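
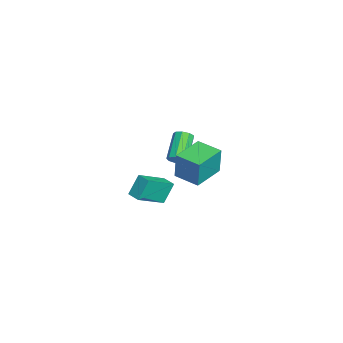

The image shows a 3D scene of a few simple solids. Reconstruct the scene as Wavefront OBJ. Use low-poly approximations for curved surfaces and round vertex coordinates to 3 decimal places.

v 2.576 -2.756 2.224
v 3.564 -4.014 3.154
v 3.203 -2.259 2.23
v 4.191 -3.517 3.16
v 2.989 -3.263 1.1
v 3.977 -4.521 2.03
v 3.616 -2.766 1.106
v 4.604 -4.024 2.036
v -2.259 -2.1 0.335
v -1.935 -2.185 0.809
v -3.378 -1.825 1.859
v -3.701 -1.74 1.385
v -1.919 -1.804 0.7
v -3.362 -1.444 1.75
v -2.062 -1.561 0.421
v -3.504 -1.201 1.471
v -2.297 -1.571 0.101
v -3.739 -1.211 1.151
v -2.514 -1.828 -0.109
v -3.956 -1.468 0.941
v -2.612 -2.212 -0.111
v -4.054 -1.852 0.938
v -2.544 -2.544 0.095
v -3.987 -2.184 1.145
v -2.343 -2.668 0.414
v -3.786 -2.308 1.463
v -2.103 -2.527 0.696
v -3.545 -2.167 1.745
v -2.293 -1.066 0.238
v -2.124 -0.994 1.928
v -1.392 0.137 0.096
v -1.223 0.209 1.786
v -0.757 -2.229 0.134
v -0.588 -2.157 1.824
v 0.144 -1.026 -0.008
v 0.313 -0.954 1.682
f 2 4 1
f 5 2 1
f 1 4 3
f 3 5 1
f 2 8 4
f 6 2 5
f 6 8 2
f 4 8 3
f 7 5 3
f 3 8 7
f 7 6 5
f 8 6 7
f 10 9 13
f 10 13 11
f 11 13 14
f 11 14 12
f 13 9 15
f 13 15 14
f 14 15 16
f 14 16 12
f 15 9 17
f 15 17 16
f 16 17 18
f 16 18 12
f 17 9 19
f 17 19 18
f 18 19 20
f 18 20 12
f 19 9 21
f 19 21 20
f 20 21 22
f 20 22 12
f 21 9 23
f 21 23 22
f 22 23 24
f 22 24 12
f 23 9 25
f 23 25 24
f 24 25 26
f 24 26 12
f 25 9 27
f 25 27 26
f 26 27 28
f 26 28 12
f 27 9 10
f 27 10 28
f 28 10 11
f 28 11 12
f 30 32 29
f 33 30 29
f 29 32 31
f 31 33 29
f 30 36 32
f 34 30 33
f 34 36 30
f 32 36 31
f 35 33 31
f 31 36 35
f 35 34 33
f 36 34 35



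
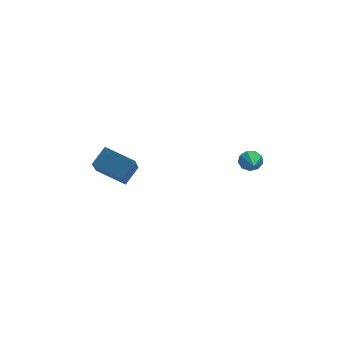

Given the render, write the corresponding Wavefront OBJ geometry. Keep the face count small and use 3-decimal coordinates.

v -2.987 1.014 -0.242
v -3.48 -0.335 1.164
v -4.129 1.984 0.288
v -4.622 0.635 1.694
v -2.258 1.485 0.466
v -2.751 0.136 1.872
v -3.4 2.455 0.996
v -3.893 1.106 2.402
v 2.416 -0.663 1.45
v 2.707 -0.914 1.016
v 2.104 -2.057 2.05
v 2.953 -0.839 1.319
v 2.947 -0.681 1.683
v 2.693 -0.515 1.938
v 2.309 -0.417 1.965
v 1.976 -0.435 1.751
v 1.848 -0.559 1.396
v 1.986 -0.731 1.067
v 2.325 -0.872 0.917
f 2 4 1
f 5 2 1
f 1 4 3
f 3 5 1
f 2 8 4
f 6 2 5
f 6 8 2
f 4 8 3
f 7 5 3
f 3 8 7
f 7 6 5
f 8 6 7
f 10 9 12
f 10 12 11
f 12 9 13
f 12 13 11
f 13 9 14
f 13 14 11
f 14 9 15
f 14 15 11
f 15 9 16
f 15 16 11
f 16 9 17
f 16 17 11
f 17 9 18
f 17 18 11
f 18 9 19
f 18 19 11
f 19 9 10
f 19 10 11



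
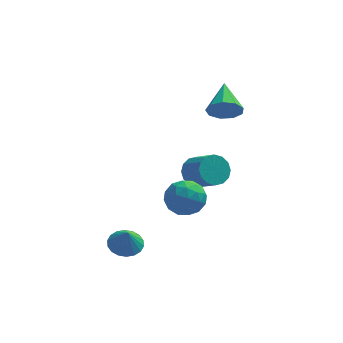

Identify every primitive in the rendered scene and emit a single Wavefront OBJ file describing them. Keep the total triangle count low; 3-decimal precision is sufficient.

v 1.196 3.189 -3.063
v 1.982 3.601 -3.373
v 2.89 2.583 -2.428
v 2.104 2.171 -2.117
v 1.854 3.855 -2.978
v 2.762 2.836 -2.033
v 1.551 3.93 -2.605
v 2.459 2.912 -1.66
v 1.152 3.807 -2.355
v 2.06 2.788 -1.41
v 0.765 3.518 -2.295
v 1.673 2.499 -1.349
v 0.494 3.141 -2.44
v 1.402 2.123 -1.494
v 0.41 2.777 -2.752
v 1.318 1.759 -1.807
v 0.538 2.524 -3.147
v 1.446 1.505 -2.202
v 0.841 2.448 -3.52
v 1.749 1.43 -2.575
v 1.24 2.572 -3.77
v 2.148 1.553 -2.825
v 1.627 2.861 -3.831
v 2.535 1.842 -2.885
v 1.898 3.237 -3.686
v 2.806 2.219 -2.74
v -2.12 -2.076 -4.49
v -1.233 -2.143 -4.626
v -1.98 -2.484 -3.37
v -1.274 -1.771 -4.485
v -1.482 -1.458 -4.345
v -1.816 -1.268 -4.233
v -2.211 -1.238 -4.173
v -2.588 -1.374 -4.175
v -2.872 -1.649 -4.239
v -3.007 -2.008 -4.353
v -2.967 -2.381 -4.495
v -2.759 -2.693 -4.635
v -2.424 -2.883 -4.746
v -2.03 -2.913 -4.807
v -1.653 -2.777 -4.805
v -1.369 -2.503 -4.74
v 0.005 1.461 -2.832
v 0.947 1.69 -3.423
v 0.413 -0.33 -2.877
v 1.355 -0.101 -3.468
v 1.276 0.214 -2.38
v 1.024 1.321 -2.352
v 0.336 0.039 -3.948
v 0.084 1.146 -3.92
v 1.152 0.812 -4.113
v 1.733 0.92 -3.143
v -0.373 0.44 -3.157
v 0.208 0.548 -2.187
v 0.44 1.733 -3.123
v 0.92 -0.373 -3.177
v 0.873 -0.188 -2.537
v 1.427 -0.053 -2.884
v 0.486 1.515 -2.494
v 1.039 1.65 -2.841
v 1.233 0.782 -2.228
v 0.321 -0.29 -3.459
v 0.874 -0.155 -3.806
v -0.067 1.413 -3.416
v 0.487 1.548 -3.763
v 0.127 0.578 -4.072
v 1.114 1.351 -3.876
v 1.354 0.299 -3.903
v 0.755 0.381 -4.185
v 0.607 1.032 -4.169
v 1.456 1.415 -3.306
v 1.696 0.362 -3.333
v 1.65 0.547 -2.693
v 1.501 1.197 -2.677
v 1.576 0.898 -3.712
v -0.336 0.998 -2.967
v -0.096 -0.055 -2.994
v -0.141 0.163 -3.623
v -0.29 0.813 -3.607
v 0.006 1.061 -2.397
v 0.246 0.009 -2.424
v 0.753 0.328 -2.131
v 0.605 0.979 -2.115
v -0.216 0.462 -2.588
v 2.555 1.885 2.511
v 2.979 2.241 1.739
v 2.505 3.675 3.309
v 2.333 2.256 1.665
v 1.792 2.097 1.987
v 1.607 1.84 2.554
v 1.866 1.603 3.102
v 2.447 1.499 3.373
v 3.079 1.575 3.241
v 3.465 1.796 2.768
v 3.426 2.059 2.175
f 2 1 5
f 2 5 3
f 3 5 6
f 3 6 4
f 5 1 7
f 5 7 6
f 6 7 8
f 6 8 4
f 7 1 9
f 7 9 8
f 8 9 10
f 8 10 4
f 9 1 11
f 9 11 10
f 10 11 12
f 10 12 4
f 11 1 13
f 11 13 12
f 12 13 14
f 12 14 4
f 13 1 15
f 13 15 14
f 14 15 16
f 14 16 4
f 15 1 17
f 15 17 16
f 16 17 18
f 16 18 4
f 17 1 19
f 17 19 18
f 18 19 20
f 18 20 4
f 19 1 21
f 19 21 20
f 20 21 22
f 20 22 4
f 21 1 23
f 21 23 22
f 22 23 24
f 22 24 4
f 23 1 25
f 23 25 24
f 24 25 26
f 24 26 4
f 25 1 2
f 25 2 26
f 26 2 3
f 26 3 4
f 28 27 30
f 28 30 29
f 30 27 31
f 30 31 29
f 31 27 32
f 31 32 29
f 32 27 33
f 32 33 29
f 33 27 34
f 33 34 29
f 34 27 35
f 34 35 29
f 35 27 36
f 35 36 29
f 36 27 37
f 36 37 29
f 37 27 38
f 37 38 29
f 38 27 39
f 38 39 29
f 39 27 40
f 39 40 29
f 40 27 41
f 40 41 29
f 41 27 42
f 41 42 29
f 42 27 28
f 42 28 29
f 43 80 59
f 80 54 83
f 59 83 48
f 80 83 59
f 43 59 55
f 59 48 60
f 55 60 44
f 59 60 55
f 43 55 64
f 55 44 65
f 64 65 50
f 55 65 64
f 43 64 76
f 64 50 79
f 76 79 53
f 64 79 76
f 43 76 80
f 76 53 84
f 80 84 54
f 76 84 80
f 44 60 71
f 60 48 74
f 71 74 52
f 60 74 71
f 48 83 61
f 83 54 82
f 61 82 47
f 83 82 61
f 54 84 81
f 84 53 77
f 81 77 45
f 84 77 81
f 53 79 78
f 79 50 66
f 78 66 49
f 79 66 78
f 50 65 70
f 65 44 67
f 70 67 51
f 65 67 70
f 46 72 58
f 72 52 73
f 58 73 47
f 72 73 58
f 46 58 56
f 58 47 57
f 56 57 45
f 58 57 56
f 46 56 63
f 56 45 62
f 63 62 49
f 56 62 63
f 46 63 68
f 63 49 69
f 68 69 51
f 63 69 68
f 46 68 72
f 68 51 75
f 72 75 52
f 68 75 72
f 47 73 61
f 73 52 74
f 61 74 48
f 73 74 61
f 45 57 81
f 57 47 82
f 81 82 54
f 57 82 81
f 49 62 78
f 62 45 77
f 78 77 53
f 62 77 78
f 51 69 70
f 69 49 66
f 70 66 50
f 69 66 70
f 52 75 71
f 75 51 67
f 71 67 44
f 75 67 71
f 86 85 88
f 86 88 87
f 88 85 89
f 88 89 87
f 89 85 90
f 89 90 87
f 90 85 91
f 90 91 87
f 91 85 92
f 91 92 87
f 92 85 93
f 92 93 87
f 93 85 94
f 93 94 87
f 94 85 95
f 94 95 87
f 95 85 86
f 95 86 87



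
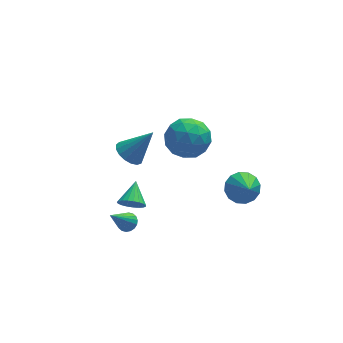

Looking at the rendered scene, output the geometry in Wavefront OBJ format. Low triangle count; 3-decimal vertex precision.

v 3.637 -1.932 0.162
v 4.496 -1.877 0.166
v 3.703 -3.028 1.198
v 4.361 -1.59 0.478
v 4.032 -1.395 0.706
v 3.598 -1.343 0.788
v 3.174 -1.449 0.702
v 2.874 -1.684 0.472
v 2.779 -1.986 0.159
v 2.914 -2.273 -0.154
v 3.243 -2.468 -0.382
v 3.677 -2.52 -0.464
v 4.101 -2.414 -0.378
v 4.401 -2.179 -0.148
v -1.221 0.326 1.493
v -0.774 0.87 1.156
v -0.099 0.294 2.927
v -1.021 1.067 1.354
v -1.314 1.095 1.584
v -1.586 0.947 1.793
v -1.774 0.656 1.933
v -1.835 0.29 1.973
v -1.755 -0.068 1.903
v -1.553 -0.335 1.739
v -1.275 -0.452 1.519
v -0.984 -0.39 1.293
v -0.748 -0.164 1.113
v -0.62 0.174 1.02
v -0.629 0.547 1.036
v -1.389 0.272 -3.997
v -0.949 0.349 -3.692
v -2.311 -0.372 -2.503
v -1.065 0.558 -3.673
v -1.244 0.712 -3.718
v -1.453 0.778 -3.818
v -1.648 0.744 -3.953
v -1.792 0.616 -4.098
v -1.857 0.421 -4.222
v -1.828 0.196 -4.301
v -1.713 -0.014 -4.32
v -1.533 -0.167 -4.275
v -1.325 -0.233 -4.175
v -1.129 -0.199 -4.04
v -0.985 -0.072 -3.896
v -0.921 0.124 -3.772
v -1.038 1.112 -3.507
v -0.507 0.749 -3.207
v -0.622 2.228 -2.893
v -0.383 0.841 -3.458
v -0.373 0.981 -3.718
v -0.477 1.143 -3.942
v -0.679 1.3 -4.09
v -0.942 1.424 -4.138
v -1.222 1.494 -4.076
v -1.47 1.499 -3.917
v -1.644 1.436 -3.686
v -1.712 1.318 -3.424
v -1.664 1.163 -3.177
v -1.508 1.001 -2.987
v -1.27 0.857 -2.887
v -0.992 0.757 -2.894
v -0.722 0.719 -3.007
v 1.52 4.602 -1.145
v 2.652 4.814 -1.576
v 1.788 2.646 -1.404
v 2.92 2.858 -1.835
v 2.668 3.054 -0.647
v 2.502 4.262 -0.487
v 1.938 3.198 -2.493
v 1.772 4.406 -2.333
v 2.911 3.946 -2.409
v 3.362 3.857 -1.268
v 1.078 3.603 -1.712
v 1.529 3.514 -0.571
v 2.063 4.879 -1.338
v 2.377 2.581 -1.642
v 2.229 2.696 -0.944
v 2.895 2.82 -1.197
v 1.974 4.555 -0.698
v 2.64 4.68 -0.951
v 2.649 3.645 -0.405
v 1.8 2.78 -2.029
v 2.466 2.905 -2.282
v 1.545 4.64 -1.783
v 2.211 4.764 -2.036
v 1.791 3.815 -2.575
v 2.88 4.494 -2.081
v 3.038 3.345 -2.233
v 2.46 3.544 -2.62
v 2.363 4.254 -2.526
v 3.145 4.442 -1.41
v 3.303 3.292 -1.562
v 3.154 3.407 -0.864
v 3.057 4.117 -0.77
v 3.297 3.932 -1.9
v 1.137 4.168 -1.418
v 1.295 3.018 -1.57
v 1.383 3.343 -2.21
v 1.286 4.053 -2.116
v 1.402 4.115 -0.747
v 1.56 2.966 -0.899
v 2.077 3.206 -0.454
v 1.98 3.916 -0.36
v 1.143 3.528 -1.08
f 2 1 4
f 2 4 3
f 4 1 5
f 4 5 3
f 5 1 6
f 5 6 3
f 6 1 7
f 6 7 3
f 7 1 8
f 7 8 3
f 8 1 9
f 8 9 3
f 9 1 10
f 9 10 3
f 10 1 11
f 10 11 3
f 11 1 12
f 11 12 3
f 12 1 13
f 12 13 3
f 13 1 14
f 13 14 3
f 14 1 2
f 14 2 3
f 16 15 18
f 16 18 17
f 18 15 19
f 18 19 17
f 19 15 20
f 19 20 17
f 20 15 21
f 20 21 17
f 21 15 22
f 21 22 17
f 22 15 23
f 22 23 17
f 23 15 24
f 23 24 17
f 24 15 25
f 24 25 17
f 25 15 26
f 25 26 17
f 26 15 27
f 26 27 17
f 27 15 28
f 27 28 17
f 28 15 29
f 28 29 17
f 29 15 16
f 29 16 17
f 31 30 33
f 31 33 32
f 33 30 34
f 33 34 32
f 34 30 35
f 34 35 32
f 35 30 36
f 35 36 32
f 36 30 37
f 36 37 32
f 37 30 38
f 37 38 32
f 38 30 39
f 38 39 32
f 39 30 40
f 39 40 32
f 40 30 41
f 40 41 32
f 41 30 42
f 41 42 32
f 42 30 43
f 42 43 32
f 43 30 44
f 43 44 32
f 44 30 45
f 44 45 32
f 45 30 31
f 45 31 32
f 47 46 49
f 47 49 48
f 49 46 50
f 49 50 48
f 50 46 51
f 50 51 48
f 51 46 52
f 51 52 48
f 52 46 53
f 52 53 48
f 53 46 54
f 53 54 48
f 54 46 55
f 54 55 48
f 55 46 56
f 55 56 48
f 56 46 57
f 56 57 48
f 57 46 58
f 57 58 48
f 58 46 59
f 58 59 48
f 59 46 60
f 59 60 48
f 60 46 61
f 60 61 48
f 61 46 62
f 61 62 48
f 62 46 47
f 62 47 48
f 63 100 79
f 100 74 103
f 79 103 68
f 100 103 79
f 63 79 75
f 79 68 80
f 75 80 64
f 79 80 75
f 63 75 84
f 75 64 85
f 84 85 70
f 75 85 84
f 63 84 96
f 84 70 99
f 96 99 73
f 84 99 96
f 63 96 100
f 96 73 104
f 100 104 74
f 96 104 100
f 64 80 91
f 80 68 94
f 91 94 72
f 80 94 91
f 68 103 81
f 103 74 102
f 81 102 67
f 103 102 81
f 74 104 101
f 104 73 97
f 101 97 65
f 104 97 101
f 73 99 98
f 99 70 86
f 98 86 69
f 99 86 98
f 70 85 90
f 85 64 87
f 90 87 71
f 85 87 90
f 66 92 78
f 92 72 93
f 78 93 67
f 92 93 78
f 66 78 76
f 78 67 77
f 76 77 65
f 78 77 76
f 66 76 83
f 76 65 82
f 83 82 69
f 76 82 83
f 66 83 88
f 83 69 89
f 88 89 71
f 83 89 88
f 66 88 92
f 88 71 95
f 92 95 72
f 88 95 92
f 67 93 81
f 93 72 94
f 81 94 68
f 93 94 81
f 65 77 101
f 77 67 102
f 101 102 74
f 77 102 101
f 69 82 98
f 82 65 97
f 98 97 73
f 82 97 98
f 71 89 90
f 89 69 86
f 90 86 70
f 89 86 90
f 72 95 91
f 95 71 87
f 91 87 64
f 95 87 91



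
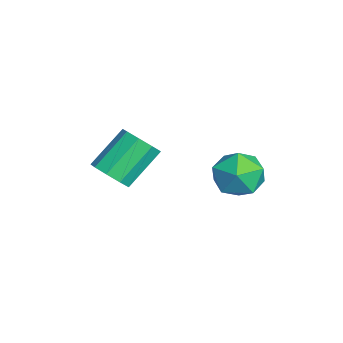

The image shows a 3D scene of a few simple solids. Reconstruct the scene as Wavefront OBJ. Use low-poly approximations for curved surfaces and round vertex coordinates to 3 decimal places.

v 0.477 -3.242 -0.39
v 1.09 -2.59 -0.64
v 0.257 -1.285 0.72
v -0.357 -1.938 0.97
v 0.568 -2.547 -1.001
v -0.265 -1.243 0.359
v 0.003 -2.829 -1.076
v -0.83 -1.525 0.284
v -0.34 -3.305 -0.83
v -1.173 -2.001 0.53
v -0.302 -3.751 -0.378
v -1.135 -2.447 0.981
v 0.101 -3.959 0.068
v -0.732 -2.655 1.428
v 0.68 -3.832 0.3
v -0.154 -2.527 1.66
v 1.163 -3.428 0.209
v 0.33 -2.124 1.569
v 1.325 -2.938 -0.162
v 0.492 -1.633 1.198
v 1.9 2.097 1.321
v 2.557 2.36 0.393
v 2.683 0.38 1.387
v 3.34 0.643 0.459
v 3.537 1.17 1.482
v 3.053 2.231 1.441
v 2.187 0.509 0.339
v 1.703 1.57 0.298
v 2.734 1.379 -0.214
v 3.569 1.788 0.493
v 1.671 0.952 1.287
v 2.506 1.361 1.994
f 2 1 5
f 2 5 3
f 3 5 6
f 3 6 4
f 5 1 7
f 5 7 6
f 6 7 8
f 6 8 4
f 7 1 9
f 7 9 8
f 8 9 10
f 8 10 4
f 9 1 11
f 9 11 10
f 10 11 12
f 10 12 4
f 11 1 13
f 11 13 12
f 12 13 14
f 12 14 4
f 13 1 15
f 13 15 14
f 14 15 16
f 14 16 4
f 15 1 17
f 15 17 16
f 16 17 18
f 16 18 4
f 17 1 19
f 17 19 18
f 18 19 20
f 18 20 4
f 19 1 2
f 19 2 20
f 20 2 3
f 20 3 4
f 21 32 26
f 21 26 22
f 21 22 28
f 21 28 31
f 21 31 32
f 22 26 30
f 26 32 25
f 32 31 23
f 31 28 27
f 28 22 29
f 24 30 25
f 24 25 23
f 24 23 27
f 24 27 29
f 24 29 30
f 25 30 26
f 23 25 32
f 27 23 31
f 29 27 28
f 30 29 22



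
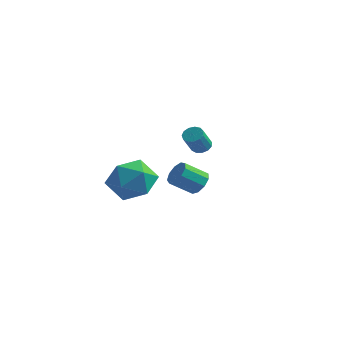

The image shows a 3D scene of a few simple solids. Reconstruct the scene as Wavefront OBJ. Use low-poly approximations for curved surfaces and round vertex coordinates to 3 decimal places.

v -2.012 -1.884 -1.105
v -1.153 -1.712 -1.999
v -2.967 -3.228 -2.281
v -2.108 -3.056 -3.175
v -1.794 -3.63 -2.108
v -1.204 -2.799 -1.382
v -2.916 -2.141 -2.898
v -2.326 -1.31 -2.172
v -1.712 -1.871 -3.107
v -1.019 -2.791 -2.619
v -3.101 -2.149 -1.661
v -2.408 -3.069 -1.173
v -0.373 0.33 -2.92
v 0.16 -0.085 -2.841
v -0.553 -0.864 -2.101
v -1.087 -0.45 -2.18
v 0.158 0.237 -2.505
v -0.556 -0.542 -1.765
v -0.093 0.602 -2.363
v -0.807 -0.177 -1.623
v -0.475 0.839 -2.482
v -1.189 0.06 -1.742
v -0.81 0.838 -2.805
v -1.523 0.059 -2.065
v -0.94 0.599 -3.183
v -1.653 -0.18 -2.442
v -0.805 0.234 -3.437
v -1.518 -0.545 -2.697
v -0.468 -0.087 -3.449
v -1.181 -0.866 -2.709
v -0.087 -0.212 -3.214
v -0.8 -0.992 -2.474
v -2.312 3.421 -2.027
v -1.909 3.698 -1.823
v -1.865 2.916 -0.849
v -2.268 2.639 -1.053
v -2.159 3.82 -1.714
v -2.114 3.038 -0.74
v -2.457 3.815 -1.704
v -2.413 3.034 -0.73
v -2.709 3.685 -1.797
v -2.665 2.904 -0.823
v -2.836 3.472 -1.963
v -2.792 2.69 -0.988
v -2.796 3.242 -2.149
v -2.752 2.46 -1.175
v -2.602 3.069 -2.297
v -2.558 2.287 -1.322
v -2.317 3.007 -2.359
v -2.272 2.226 -1.384
v -2.029 3.077 -2.315
v -1.985 2.296 -1.341
v -1.832 3.257 -2.181
v -1.788 2.475 -1.206
v -1.787 3.488 -1.997
v -1.743 2.706 -1.023
f 1 12 6
f 1 6 2
f 1 2 8
f 1 8 11
f 1 11 12
f 2 6 10
f 6 12 5
f 12 11 3
f 11 8 7
f 8 2 9
f 4 10 5
f 4 5 3
f 4 3 7
f 4 7 9
f 4 9 10
f 5 10 6
f 3 5 12
f 7 3 11
f 9 7 8
f 10 9 2
f 14 13 17
f 14 17 15
f 15 17 18
f 15 18 16
f 17 13 19
f 17 19 18
f 18 19 20
f 18 20 16
f 19 13 21
f 19 21 20
f 20 21 22
f 20 22 16
f 21 13 23
f 21 23 22
f 22 23 24
f 22 24 16
f 23 13 25
f 23 25 24
f 24 25 26
f 24 26 16
f 25 13 27
f 25 27 26
f 26 27 28
f 26 28 16
f 27 13 29
f 27 29 28
f 28 29 30
f 28 30 16
f 29 13 31
f 29 31 30
f 30 31 32
f 30 32 16
f 31 13 14
f 31 14 32
f 32 14 15
f 32 15 16
f 34 33 37
f 34 37 35
f 35 37 38
f 35 38 36
f 37 33 39
f 37 39 38
f 38 39 40
f 38 40 36
f 39 33 41
f 39 41 40
f 40 41 42
f 40 42 36
f 41 33 43
f 41 43 42
f 42 43 44
f 42 44 36
f 43 33 45
f 43 45 44
f 44 45 46
f 44 46 36
f 45 33 47
f 45 47 46
f 46 47 48
f 46 48 36
f 47 33 49
f 47 49 48
f 48 49 50
f 48 50 36
f 49 33 51
f 49 51 50
f 50 51 52
f 50 52 36
f 51 33 53
f 51 53 52
f 52 53 54
f 52 54 36
f 53 33 55
f 53 55 54
f 54 55 56
f 54 56 36
f 55 33 34
f 55 34 56
f 56 34 35
f 56 35 36



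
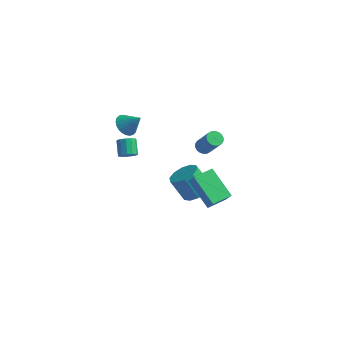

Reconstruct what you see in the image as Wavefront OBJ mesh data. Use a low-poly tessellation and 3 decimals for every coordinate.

v 1.305 1.067 -2.108
v 2.059 0.746 -1.608
v 1.148 0.751 -0.232
v 0.395 1.073 -0.732
v 2.074 1.339 -1.601
v 1.163 1.344 -0.225
v 1.795 1.828 -1.787
v 0.884 1.834 -0.411
v 1.329 2.027 -2.096
v 0.418 2.032 -0.72
v 0.854 1.859 -2.41
v -0.057 1.864 -1.034
v 0.552 1.389 -2.608
v -0.359 1.394 -1.232
v 0.537 0.796 -2.615
v -0.374 0.801 -1.239
v 0.816 0.306 -2.429
v -0.095 0.312 -1.053
v 1.282 0.108 -2.12
v 0.371 0.113 -0.744
v 1.757 0.276 -1.806
v 0.846 0.281 -0.43
v 4.208 -3.993 2.202
v 2.682 -3.194 3.313
v 4.806 -2.839 2.193
v 3.28 -2.039 3.304
v 4.62 -4.201 2.916
v 3.094 -3.401 4.027
v 5.218 -3.046 2.907
v 3.692 -2.247 4.018
v -3.934 2.305 1.155
v -3.362 2.089 0.639
v -3.006 2.395 2.145
v -3.358 2.399 0.607
v -3.442 2.695 0.659
v -3.601 2.932 0.786
v -3.81 3.074 0.969
v -4.038 3.098 1.181
v -4.251 3.002 1.389
v -4.415 2.799 1.561
v -4.506 2.522 1.671
v -4.509 2.211 1.702
v -4.426 1.915 1.651
v -4.267 1.678 1.523
v -4.058 1.537 1.34
v -3.829 1.513 1.129
v -3.617 1.609 0.921
v -3.453 1.811 0.749
v -2.145 -1.06 1.847
v -1.843 -0.636 1.592
v -2.293 0.085 2.258
v -2.595 -0.34 2.513
v -2.124 -0.66 1.428
v -2.575 0.061 2.094
v -2.412 -0.811 1.397
v -2.863 -0.09 2.063
v -2.615 -1.042 1.508
v -3.066 -0.321 2.174
v -2.669 -1.278 1.728
v -3.12 -0.557 2.394
v -2.556 -1.445 1.985
v -3.007 -0.724 2.651
v -2.313 -1.49 2.198
v -2.764 -0.769 2.864
v -2.016 -1.399 2.3
v -2.467 -0.678 2.966
v -1.76 -1.2 2.258
v -2.211 -0.479 2.924
v -1.626 -0.957 2.086
v -2.077 -0.236 2.752
v -1.657 -0.747 1.837
v -2.108 -0.026 2.503
v 0.39 3.968 -0.618
v 0.852 4.154 -0.852
v 1.771 3.759 0.644
v 1.31 3.572 0.878
v 0.761 4.354 -0.744
v 1.68 3.959 0.752
v 0.597 4.477 -0.61
v 1.516 4.082 0.886
v 0.392 4.5 -0.479
v 1.311 4.104 1.018
v 0.187 4.417 -0.374
v 1.106 4.021 1.122
v 0.022 4.245 -0.318
v 0.941 3.85 1.178
v -0.07 4.018 -0.322
v 0.849 3.623 1.174
v -0.071 3.781 -0.384
v 0.848 3.386 1.112
v 0.02 3.581 -0.492
v 0.939 3.186 1.004
v 0.184 3.458 -0.626
v 1.103 3.063 0.87
v 0.389 3.436 -0.758
v 1.308 3.04 0.739
v 0.594 3.519 -0.862
v 1.513 3.123 0.634
v 0.759 3.69 -0.918
v 1.678 3.295 0.578
v 0.851 3.917 -0.914
v 1.77 3.522 0.582
f 2 1 5
f 2 5 3
f 3 5 6
f 3 6 4
f 5 1 7
f 5 7 6
f 6 7 8
f 6 8 4
f 7 1 9
f 7 9 8
f 8 9 10
f 8 10 4
f 9 1 11
f 9 11 10
f 10 11 12
f 10 12 4
f 11 1 13
f 11 13 12
f 12 13 14
f 12 14 4
f 13 1 15
f 13 15 14
f 14 15 16
f 14 16 4
f 15 1 17
f 15 17 16
f 16 17 18
f 16 18 4
f 17 1 19
f 17 19 18
f 18 19 20
f 18 20 4
f 19 1 21
f 19 21 20
f 20 21 22
f 20 22 4
f 21 1 2
f 21 2 22
f 22 2 3
f 22 3 4
f 24 26 23
f 27 24 23
f 23 26 25
f 25 27 23
f 24 30 26
f 28 24 27
f 28 30 24
f 26 30 25
f 29 27 25
f 25 30 29
f 29 28 27
f 30 28 29
f 32 31 34
f 32 34 33
f 34 31 35
f 34 35 33
f 35 31 36
f 35 36 33
f 36 31 37
f 36 37 33
f 37 31 38
f 37 38 33
f 38 31 39
f 38 39 33
f 39 31 40
f 39 40 33
f 40 31 41
f 40 41 33
f 41 31 42
f 41 42 33
f 42 31 43
f 42 43 33
f 43 31 44
f 43 44 33
f 44 31 45
f 44 45 33
f 45 31 46
f 45 46 33
f 46 31 47
f 46 47 33
f 47 31 48
f 47 48 33
f 48 31 32
f 48 32 33
f 50 49 53
f 50 53 51
f 51 53 54
f 51 54 52
f 53 49 55
f 53 55 54
f 54 55 56
f 54 56 52
f 55 49 57
f 55 57 56
f 56 57 58
f 56 58 52
f 57 49 59
f 57 59 58
f 58 59 60
f 58 60 52
f 59 49 61
f 59 61 60
f 60 61 62
f 60 62 52
f 61 49 63
f 61 63 62
f 62 63 64
f 62 64 52
f 63 49 65
f 63 65 64
f 64 65 66
f 64 66 52
f 65 49 67
f 65 67 66
f 66 67 68
f 66 68 52
f 67 49 69
f 67 69 68
f 68 69 70
f 68 70 52
f 69 49 71
f 69 71 70
f 70 71 72
f 70 72 52
f 71 49 50
f 71 50 72
f 72 50 51
f 72 51 52
f 74 73 77
f 74 77 75
f 75 77 78
f 75 78 76
f 77 73 79
f 77 79 78
f 78 79 80
f 78 80 76
f 79 73 81
f 79 81 80
f 80 81 82
f 80 82 76
f 81 73 83
f 81 83 82
f 82 83 84
f 82 84 76
f 83 73 85
f 83 85 84
f 84 85 86
f 84 86 76
f 85 73 87
f 85 87 86
f 86 87 88
f 86 88 76
f 87 73 89
f 87 89 88
f 88 89 90
f 88 90 76
f 89 73 91
f 89 91 90
f 90 91 92
f 90 92 76
f 91 73 93
f 91 93 92
f 92 93 94
f 92 94 76
f 93 73 95
f 93 95 94
f 94 95 96
f 94 96 76
f 95 73 97
f 95 97 96
f 96 97 98
f 96 98 76
f 97 73 99
f 97 99 98
f 98 99 100
f 98 100 76
f 99 73 101
f 99 101 100
f 100 101 102
f 100 102 76
f 101 73 74
f 101 74 102
f 102 74 75
f 102 75 76



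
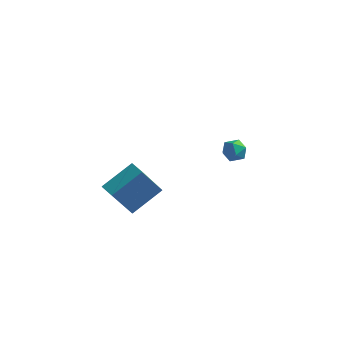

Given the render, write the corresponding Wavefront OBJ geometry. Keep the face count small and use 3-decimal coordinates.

v 2.799 4.296 2.196
v 3.466 4.206 2.204
v 2.654 3.254 2.476
v 3.321 3.164 2.484
v 3.028 3.547 2.953
v 3.117 4.192 2.78
v 3.003 3.268 1.9
v 3.092 3.913 1.727
v 3.592 3.57 2.021
v 3.607 3.743 2.672
v 2.513 3.717 2.008
v 2.528 3.89 2.659
v -0.862 -2.666 3.47
v 0.086 -1.472 4.408
v -0.307 -1.706 1.686
v 0.64 -0.512 2.624
v -0.2 -3.148 3.416
v 0.747 -1.954 4.354
v 0.354 -2.188 1.632
v 1.302 -0.994 2.57
f 1 12 6
f 1 6 2
f 1 2 8
f 1 8 11
f 1 11 12
f 2 6 10
f 6 12 5
f 12 11 3
f 11 8 7
f 8 2 9
f 4 10 5
f 4 5 3
f 4 3 7
f 4 7 9
f 4 9 10
f 5 10 6
f 3 5 12
f 7 3 11
f 9 7 8
f 10 9 2
f 14 16 13
f 17 14 13
f 13 16 15
f 15 17 13
f 14 20 16
f 18 14 17
f 18 20 14
f 16 20 15
f 19 17 15
f 15 20 19
f 19 18 17
f 20 18 19



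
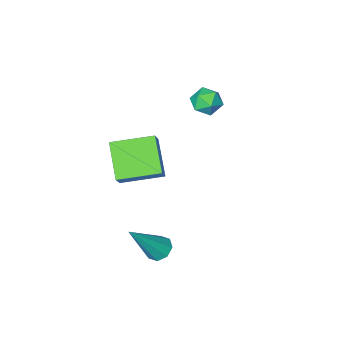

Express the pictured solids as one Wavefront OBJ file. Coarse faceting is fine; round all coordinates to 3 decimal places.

v 1.808 0.592 0.683
v 1.373 -0.656 1.752
v 0.303 1.385 0.997
v -0.132 0.137 2.066
v 2.272 1.143 1.514
v 1.837 -0.105 2.583
v 0.767 1.936 1.828
v 0.332 0.688 2.897
v 0.983 2.064 -2.543
v 1.449 2.069 -2.905
v 2.277 2.036 -0.877
v 1.313 2.485 -2.792
v 0.984 2.654 -2.534
v 0.654 2.477 -2.281
v 0.517 2.059 -2.182
v 0.653 1.643 -2.294
v 0.982 1.474 -2.553
v 1.312 1.65 -2.806
v -3.764 -1.598 2.073
v -3.298 -1.193 1.693
v -3.682 -2.447 1.267
v -3.216 -2.042 0.887
v -3.017 -2.32 1.527
v -3.068 -1.795 2.025
v -3.912 -1.845 0.935
v -3.963 -1.32 1.433
v -3.389 -1.345 0.99
v -2.836 -1.639 1.355
v -4.144 -2.001 1.605
v -3.591 -2.295 1.97
f 2 4 1
f 5 2 1
f 1 4 3
f 3 5 1
f 2 8 4
f 6 2 5
f 6 8 2
f 4 8 3
f 7 5 3
f 3 8 7
f 7 6 5
f 8 6 7
f 10 9 12
f 10 12 11
f 12 9 13
f 12 13 11
f 13 9 14
f 13 14 11
f 14 9 15
f 14 15 11
f 15 9 16
f 15 16 11
f 16 9 17
f 16 17 11
f 17 9 18
f 17 18 11
f 18 9 10
f 18 10 11
f 19 30 24
f 19 24 20
f 19 20 26
f 19 26 29
f 19 29 30
f 20 24 28
f 24 30 23
f 30 29 21
f 29 26 25
f 26 20 27
f 22 28 23
f 22 23 21
f 22 21 25
f 22 25 27
f 22 27 28
f 23 28 24
f 21 23 30
f 25 21 29
f 27 25 26
f 28 27 20



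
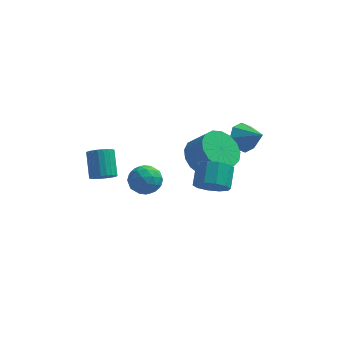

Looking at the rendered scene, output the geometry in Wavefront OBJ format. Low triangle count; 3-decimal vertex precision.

v -2.045 -4.091 0.643
v -1.637 -4.342 1.005
v -1.887 -3.4 1.939
v -2.295 -3.149 1.577
v -1.499 -4.178 0.876
v -1.749 -3.236 1.811
v -1.456 -3.999 0.708
v -1.705 -3.057 1.642
v -1.514 -3.836 0.528
v -1.764 -2.894 1.462
v -1.664 -3.718 0.368
v -1.914 -2.776 1.302
v -1.88 -3.663 0.256
v -2.13 -2.721 1.19
v -2.125 -3.683 0.21
v -2.374 -2.741 1.144
v -2.356 -3.773 0.24
v -2.605 -2.831 1.174
v -2.533 -3.918 0.339
v -2.782 -2.976 1.273
v -2.626 -4.093 0.49
v -2.875 -3.151 1.425
v -2.618 -4.268 0.668
v -2.867 -3.326 1.603
v -2.511 -4.412 0.842
v -2.761 -3.47 1.776
v -2.324 -4.501 0.981
v -2.574 -3.558 1.916
v -2.089 -4.518 1.062
v -2.338 -3.576 1.996
v -1.846 -4.462 1.07
v -2.095 -3.52 2.004
v -0.354 -0.566 -2.845
v 0.065 -0.982 -2.246
v -1.445 -0.498 -2.034
v -1.026 -0.914 -1.435
v -0.802 -0.129 -1.636
v -0.128 -0.171 -2.138
v -1.252 -1.309 -2.142
v -0.578 -1.351 -2.644
v -0.49 -1.442 -1.812
v -0.212 -0.712 -1.499
v -1.168 -0.768 -2.781
v -0.89 -0.038 -2.468
v -0.049 -0.78 -2.617
v -1.331 -0.7 -1.663
v -1.2 -0.238 -1.782
v -0.953 -0.483 -1.43
v -0.162 -0.303 -2.553
v 0.084 -0.548 -2.201
v -0.426 -0.046 -1.843
v -1.464 -0.932 -2.079
v -1.218 -1.177 -1.727
v -0.427 -0.997 -2.85
v -0.18 -1.242 -2.498
v -0.954 -1.434 -2.437
v -0.129 -1.295 -2.01
v -0.77 -1.255 -1.533
v -0.903 -1.487 -1.949
v -0.506 -1.512 -2.243
v 0.035 -0.866 -1.826
v -0.606 -0.826 -1.349
v -0.475 -0.364 -1.467
v -0.079 -0.389 -1.762
v -0.291 -1.136 -1.571
v -0.774 -0.654 -2.931
v -1.415 -0.614 -2.454
v -1.301 -1.091 -2.518
v -0.905 -1.116 -2.813
v -0.61 -0.225 -2.747
v -1.251 -0.185 -2.27
v -0.874 0.032 -2.037
v -0.477 0.007 -2.331
v -1.089 -0.344 -2.709
v 3.548 0.685 -0.006
v 4.111 1.172 -0.325
v 4.432 0.115 0.686
v 3.859 1.407 0.191
v 3.424 1.218 0.591
v 3.062 0.718 0.641
v 2.984 0.198 0.312
v 3.237 -0.036 -0.203
v 3.671 0.152 -0.603
v 4.033 0.653 -0.654
v 1.969 -1.617 0.306
v 2.75 -1.648 -0.381
v 3.551 -2.014 0.548
v 2.771 -1.983 1.234
v 2.762 -1.182 -0.207
v 3.564 -1.548 0.721
v 2.593 -0.815 0.084
v 3.395 -1.181 1.012
v 2.281 -0.632 0.426
v 3.082 -0.998 1.354
v 1.897 -0.674 0.74
v 2.699 -1.041 1.668
v 1.53 -0.933 0.955
v 2.332 -1.299 1.883
v 1.264 -1.348 1.021
v 2.065 -1.714 1.949
v 1.159 -1.825 0.924
v 1.961 -2.191 1.852
v 1.24 -2.254 0.685
v 2.041 -2.62 1.613
v 1.487 -2.537 0.359
v 2.289 -2.903 1.287
v 1.846 -2.609 0.021
v 2.647 -2.976 0.949
v 2.232 -2.454 -0.252
v 3.034 -2.821 0.676
v 2.558 -2.107 -0.397
v 3.36 -2.474 0.531
v 2.548 -4.079 0.374
v 3.178 -4.408 0.761
v 3.243 -3.489 1.434
v 2.612 -3.161 1.046
v 3.355 -4.139 0.378
v 3.42 -3.221 1.05
v 3.224 -3.848 -0.007
v 3.289 -2.929 0.665
v 2.834 -3.645 -0.247
v 2.899 -2.726 0.426
v 2.335 -3.608 -0.25
v 2.399 -2.689 0.423
v 1.917 -3.751 -0.014
v 1.982 -2.832 0.659
v 1.74 -4.019 0.37
v 1.805 -3.101 1.042
v 1.871 -4.311 0.755
v 1.936 -3.392 1.427
v 2.261 -4.514 0.994
v 2.326 -3.595 1.667
v 2.761 -4.551 0.997
v 2.825 -3.632 1.67
f 2 1 5
f 2 5 3
f 3 5 6
f 3 6 4
f 5 1 7
f 5 7 6
f 6 7 8
f 6 8 4
f 7 1 9
f 7 9 8
f 8 9 10
f 8 10 4
f 9 1 11
f 9 11 10
f 10 11 12
f 10 12 4
f 11 1 13
f 11 13 12
f 12 13 14
f 12 14 4
f 13 1 15
f 13 15 14
f 14 15 16
f 14 16 4
f 15 1 17
f 15 17 16
f 16 17 18
f 16 18 4
f 17 1 19
f 17 19 18
f 18 19 20
f 18 20 4
f 19 1 21
f 19 21 20
f 20 21 22
f 20 22 4
f 21 1 23
f 21 23 22
f 22 23 24
f 22 24 4
f 23 1 25
f 23 25 24
f 24 25 26
f 24 26 4
f 25 1 27
f 25 27 26
f 26 27 28
f 26 28 4
f 27 1 29
f 27 29 28
f 28 29 30
f 28 30 4
f 29 1 31
f 29 31 30
f 30 31 32
f 30 32 4
f 31 1 2
f 31 2 32
f 32 2 3
f 32 3 4
f 33 70 49
f 70 44 73
f 49 73 38
f 70 73 49
f 33 49 45
f 49 38 50
f 45 50 34
f 49 50 45
f 33 45 54
f 45 34 55
f 54 55 40
f 45 55 54
f 33 54 66
f 54 40 69
f 66 69 43
f 54 69 66
f 33 66 70
f 66 43 74
f 70 74 44
f 66 74 70
f 34 50 61
f 50 38 64
f 61 64 42
f 50 64 61
f 38 73 51
f 73 44 72
f 51 72 37
f 73 72 51
f 44 74 71
f 74 43 67
f 71 67 35
f 74 67 71
f 43 69 68
f 69 40 56
f 68 56 39
f 69 56 68
f 40 55 60
f 55 34 57
f 60 57 41
f 55 57 60
f 36 62 48
f 62 42 63
f 48 63 37
f 62 63 48
f 36 48 46
f 48 37 47
f 46 47 35
f 48 47 46
f 36 46 53
f 46 35 52
f 53 52 39
f 46 52 53
f 36 53 58
f 53 39 59
f 58 59 41
f 53 59 58
f 36 58 62
f 58 41 65
f 62 65 42
f 58 65 62
f 37 63 51
f 63 42 64
f 51 64 38
f 63 64 51
f 35 47 71
f 47 37 72
f 71 72 44
f 47 72 71
f 39 52 68
f 52 35 67
f 68 67 43
f 52 67 68
f 41 59 60
f 59 39 56
f 60 56 40
f 59 56 60
f 42 65 61
f 65 41 57
f 61 57 34
f 65 57 61
f 76 75 78
f 76 78 77
f 78 75 79
f 78 79 77
f 79 75 80
f 79 80 77
f 80 75 81
f 80 81 77
f 81 75 82
f 81 82 77
f 82 75 83
f 82 83 77
f 83 75 84
f 83 84 77
f 84 75 76
f 84 76 77
f 86 85 89
f 86 89 87
f 87 89 90
f 87 90 88
f 89 85 91
f 89 91 90
f 90 91 92
f 90 92 88
f 91 85 93
f 91 93 92
f 92 93 94
f 92 94 88
f 93 85 95
f 93 95 94
f 94 95 96
f 94 96 88
f 95 85 97
f 95 97 96
f 96 97 98
f 96 98 88
f 97 85 99
f 97 99 98
f 98 99 100
f 98 100 88
f 99 85 101
f 99 101 100
f 100 101 102
f 100 102 88
f 101 85 103
f 101 103 102
f 102 103 104
f 102 104 88
f 103 85 105
f 103 105 104
f 104 105 106
f 104 106 88
f 105 85 107
f 105 107 106
f 106 107 108
f 106 108 88
f 107 85 109
f 107 109 108
f 108 109 110
f 108 110 88
f 109 85 111
f 109 111 110
f 110 111 112
f 110 112 88
f 111 85 86
f 111 86 112
f 112 86 87
f 112 87 88
f 114 113 117
f 114 117 115
f 115 117 118
f 115 118 116
f 117 113 119
f 117 119 118
f 118 119 120
f 118 120 116
f 119 113 121
f 119 121 120
f 120 121 122
f 120 122 116
f 121 113 123
f 121 123 122
f 122 123 124
f 122 124 116
f 123 113 125
f 123 125 124
f 124 125 126
f 124 126 116
f 125 113 127
f 125 127 126
f 126 127 128
f 126 128 116
f 127 113 129
f 127 129 128
f 128 129 130
f 128 130 116
f 129 113 131
f 129 131 130
f 130 131 132
f 130 132 116
f 131 113 133
f 131 133 132
f 132 133 134
f 132 134 116
f 133 113 114
f 133 114 134
f 134 114 115
f 134 115 116



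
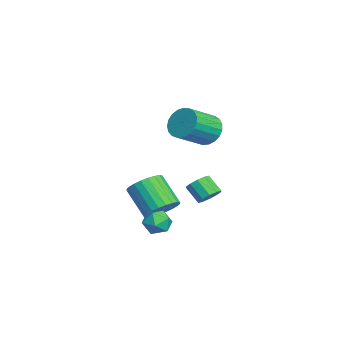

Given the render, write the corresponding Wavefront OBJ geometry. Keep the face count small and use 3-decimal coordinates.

v 0.01 1.874 2.886
v 0.432 2.602 3.48
v 1.473 1.194 4.467
v 1.05 0.466 3.874
v 0.081 2.499 3.702
v 1.121 1.091 4.69
v -0.282 2.287 3.783
v 0.758 0.879 4.771
v -0.595 2.005 3.71
v 0.445 0.596 4.697
v -0.803 1.699 3.493
v 0.237 0.291 4.481
v -0.871 1.424 3.172
v 0.169 0.016 4.16
v -0.787 1.227 2.802
v 0.254 -0.182 3.789
v -0.564 1.141 2.446
v 0.476 -0.267 3.433
v -0.243 1.183 2.166
v 0.798 -0.226 3.153
v 0.123 1.344 2.011
v 1.163 -0.065 2.998
v 0.469 1.596 2.007
v 1.509 0.188 2.994
v 0.735 1.897 2.155
v 1.775 0.489 3.143
v 0.876 2.194 2.43
v 1.916 0.786 3.417
v 0.867 2.435 2.783
v 1.908 1.027 3.771
v 0.711 2.58 3.155
v 1.751 1.172 4.142
v 1.782 -0.784 -2.714
v 2.178 -0.586 -1.95
v 3.022 -1.274 -3.23
v 3.418 -1.076 -2.466
v 2.829 -1.733 -2.501
v 2.063 -1.431 -2.182
v 3.137 -0.429 -2.998
v 2.371 -0.127 -2.679
v 3.016 -0.367 -2.125
v 2.825 -1.173 -1.818
v 2.375 -0.687 -3.362
v 2.184 -1.493 -3.055
v -0.681 -0.461 -3.248
v -0.099 0.045 -2.478
v -1.318 -0.833 -0.981
v -1.899 -1.339 -1.752
v -0.402 0.333 -2.556
v -1.621 -0.545 -1.059
v -0.748 0.5 -2.739
v -1.966 -0.377 -1.242
v -1.083 0.521 -3
v -2.301 -0.357 -1.503
v -1.357 0.392 -3.298
v -2.575 -0.485 -1.802
v -1.528 0.134 -3.589
v -2.747 -0.744 -2.093
v -1.57 -0.216 -3.828
v -2.789 -1.093 -2.332
v -1.477 -0.602 -3.979
v -2.695 -1.48 -2.483
v -1.262 -0.967 -4.019
v -2.481 -1.845 -2.522
v -0.959 -1.255 -3.941
v -2.178 -2.133 -2.444
v -0.614 -1.423 -3.758
v -1.832 -2.3 -2.261
v -0.279 -1.443 -3.497
v -1.497 -2.321 -2
v -0.005 -1.315 -3.198
v -1.223 -2.192 -1.702
v 0.167 -1.056 -2.907
v -1.052 -1.934 -1.411
v 0.209 -0.707 -2.668
v -1.01 -1.584 -1.172
v 0.115 -0.32 -2.517
v -1.103 -1.198 -1.021
v -0.82 2.094 -2.408
v -0.215 1.657 -2.266
v -0.855 1.048 -1.41
v -1.46 1.486 -1.552
v -0.193 2.031 -1.983
v -0.833 1.423 -1.127
v -0.41 2.43 -1.863
v -1.051 1.821 -1.007
v -0.784 2.7 -1.95
v -1.425 2.092 -1.095
v -1.172 2.739 -2.213
v -1.812 2.131 -1.357
v -1.425 2.532 -2.55
v -2.065 1.923 -1.694
v -1.447 2.157 -2.833
v -2.087 1.549 -1.977
v -1.229 1.759 -2.953
v -1.87 1.15 -2.097
v -0.855 1.488 -2.865
v -1.496 0.88 -2.01
v -0.468 1.449 -2.603
v -1.108 0.841 -1.747
f 2 1 5
f 2 5 3
f 3 5 6
f 3 6 4
f 5 1 7
f 5 7 6
f 6 7 8
f 6 8 4
f 7 1 9
f 7 9 8
f 8 9 10
f 8 10 4
f 9 1 11
f 9 11 10
f 10 11 12
f 10 12 4
f 11 1 13
f 11 13 12
f 12 13 14
f 12 14 4
f 13 1 15
f 13 15 14
f 14 15 16
f 14 16 4
f 15 1 17
f 15 17 16
f 16 17 18
f 16 18 4
f 17 1 19
f 17 19 18
f 18 19 20
f 18 20 4
f 19 1 21
f 19 21 20
f 20 21 22
f 20 22 4
f 21 1 23
f 21 23 22
f 22 23 24
f 22 24 4
f 23 1 25
f 23 25 24
f 24 25 26
f 24 26 4
f 25 1 27
f 25 27 26
f 26 27 28
f 26 28 4
f 27 1 29
f 27 29 28
f 28 29 30
f 28 30 4
f 29 1 31
f 29 31 30
f 30 31 32
f 30 32 4
f 31 1 2
f 31 2 32
f 32 2 3
f 32 3 4
f 33 44 38
f 33 38 34
f 33 34 40
f 33 40 43
f 33 43 44
f 34 38 42
f 38 44 37
f 44 43 35
f 43 40 39
f 40 34 41
f 36 42 37
f 36 37 35
f 36 35 39
f 36 39 41
f 36 41 42
f 37 42 38
f 35 37 44
f 39 35 43
f 41 39 40
f 42 41 34
f 46 45 49
f 46 49 47
f 47 49 50
f 47 50 48
f 49 45 51
f 49 51 50
f 50 51 52
f 50 52 48
f 51 45 53
f 51 53 52
f 52 53 54
f 52 54 48
f 53 45 55
f 53 55 54
f 54 55 56
f 54 56 48
f 55 45 57
f 55 57 56
f 56 57 58
f 56 58 48
f 57 45 59
f 57 59 58
f 58 59 60
f 58 60 48
f 59 45 61
f 59 61 60
f 60 61 62
f 60 62 48
f 61 45 63
f 61 63 62
f 62 63 64
f 62 64 48
f 63 45 65
f 63 65 64
f 64 65 66
f 64 66 48
f 65 45 67
f 65 67 66
f 66 67 68
f 66 68 48
f 67 45 69
f 67 69 68
f 68 69 70
f 68 70 48
f 69 45 71
f 69 71 70
f 70 71 72
f 70 72 48
f 71 45 73
f 71 73 72
f 72 73 74
f 72 74 48
f 73 45 75
f 73 75 74
f 74 75 76
f 74 76 48
f 75 45 77
f 75 77 76
f 76 77 78
f 76 78 48
f 77 45 46
f 77 46 78
f 78 46 47
f 78 47 48
f 80 79 83
f 80 83 81
f 81 83 84
f 81 84 82
f 83 79 85
f 83 85 84
f 84 85 86
f 84 86 82
f 85 79 87
f 85 87 86
f 86 87 88
f 86 88 82
f 87 79 89
f 87 89 88
f 88 89 90
f 88 90 82
f 89 79 91
f 89 91 90
f 90 91 92
f 90 92 82
f 91 79 93
f 91 93 92
f 92 93 94
f 92 94 82
f 93 79 95
f 93 95 94
f 94 95 96
f 94 96 82
f 95 79 97
f 95 97 96
f 96 97 98
f 96 98 82
f 97 79 99
f 97 99 98
f 98 99 100
f 98 100 82
f 99 79 80
f 99 80 100
f 100 80 81
f 100 81 82



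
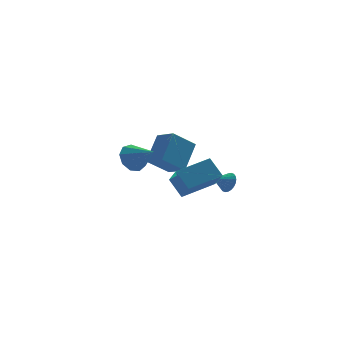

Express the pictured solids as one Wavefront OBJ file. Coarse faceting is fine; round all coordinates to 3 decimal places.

v 0.181 3.533 -1.864
v 0.914 2.403 -1.328
v -1.196 3.161 -0.766
v -0.463 2.03 -0.231
v 1.043 4.81 -0.349
v 1.776 3.679 0.186
v -0.334 4.437 0.748
v 0.399 3.307 1.284
v -0.779 -2.165 -0.063
v -0.683 -3.713 1.183
v 1.177 -1.566 0.529
v 1.274 -3.115 1.775
v -0.234 -2.945 -1.075
v -0.137 -4.494 0.171
v 1.723 -2.347 -0.483
v 1.819 -3.895 0.763
v -2.419 0.036 0.815
v -1.905 0.781 1.216
v -1.441 -1.096 1.665
v -2.431 0.623 1.612
v -2.952 0.191 1.635
v -3.223 -0.314 1.274
v -3.118 -0.656 0.699
v -2.686 -0.673 0.178
v -2.129 -0.359 -0.045
v -1.707 0.14 0.135
v -1.619 0.59 0.633
v 2.877 -0.288 -1.319
v 3.244 -0.527 -0.76
v 1.963 -0.572 -0.841
v 3.2 -0.263 -0.687
v 3.107 -0.003 -0.71
v 2.979 0.213 -0.826
v 2.835 0.354 -1.017
v 2.698 0.396 -1.254
v 2.588 0.335 -1.501
v 2.522 0.179 -1.72
v 2.51 -0.048 -1.878
v 2.554 -0.312 -1.951
v 2.647 -0.572 -1.928
v 2.775 -0.788 -1.812
v 2.919 -0.929 -1.621
v 3.056 -0.972 -1.384
v 3.166 -0.91 -1.137
v 3.232 -0.754 -0.918
f 2 4 1
f 5 2 1
f 1 4 3
f 3 5 1
f 2 8 4
f 6 2 5
f 6 8 2
f 4 8 3
f 7 5 3
f 3 8 7
f 7 6 5
f 8 6 7
f 10 12 9
f 13 10 9
f 9 12 11
f 11 13 9
f 10 16 12
f 14 10 13
f 14 16 10
f 12 16 11
f 15 13 11
f 11 16 15
f 15 14 13
f 16 14 15
f 18 17 20
f 18 20 19
f 20 17 21
f 20 21 19
f 21 17 22
f 21 22 19
f 22 17 23
f 22 23 19
f 23 17 24
f 23 24 19
f 24 17 25
f 24 25 19
f 25 17 26
f 25 26 19
f 26 17 27
f 26 27 19
f 27 17 18
f 27 18 19
f 29 28 31
f 29 31 30
f 31 28 32
f 31 32 30
f 32 28 33
f 32 33 30
f 33 28 34
f 33 34 30
f 34 28 35
f 34 35 30
f 35 28 36
f 35 36 30
f 36 28 37
f 36 37 30
f 37 28 38
f 37 38 30
f 38 28 39
f 38 39 30
f 39 28 40
f 39 40 30
f 40 28 41
f 40 41 30
f 41 28 42
f 41 42 30
f 42 28 43
f 42 43 30
f 43 28 44
f 43 44 30
f 44 28 45
f 44 45 30
f 45 28 29
f 45 29 30



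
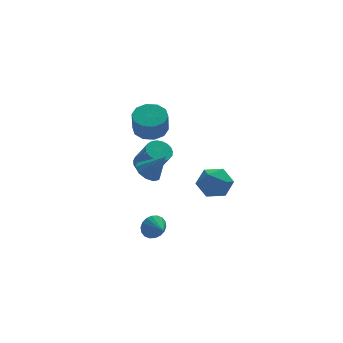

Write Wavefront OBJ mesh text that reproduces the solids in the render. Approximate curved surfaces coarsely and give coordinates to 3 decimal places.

v 2.09 -0.012 -0.862
v 2.761 0.712 -1.4
v 3.539 -1.012 -0.4
v 4.21 -0.288 -0.938
v 3.689 0.025 0.008
v 2.793 0.644 -0.278
v 3.507 -0.944 -1.522
v 2.611 -0.325 -1.808
v 3.637 0.137 -1.808
v 3.75 0.735 -0.863
v 2.55 -1.035 -0.937
v 2.663 -0.437 0.008
v 0.198 3.057 -0.768
v 0.812 3.549 -0.622
v 1.255 2.515 0.995
v 0.642 2.023 0.848
v 0.563 3.698 -0.459
v 1.007 2.664 1.158
v 0.251 3.736 -0.349
v 0.695 2.702 1.268
v -0.07 3.657 -0.311
v 0.374 2.622 1.305
v -0.344 3.474 -0.353
v 0.1 2.439 1.264
v -0.525 3.219 -0.467
v -0.081 2.184 1.15
v -0.581 2.936 -0.632
v -0.137 1.901 0.985
v -0.502 2.674 -0.822
v -0.058 1.639 0.795
v -0.302 2.478 -1.002
v 0.142 1.444 0.615
v -0.016 2.382 -1.141
v 0.428 1.348 0.475
v 0.308 2.404 -1.217
v 0.751 1.369 0.4
v 0.612 2.538 -1.214
v 1.056 1.503 0.402
v 0.845 2.762 -1.135
v 1.289 1.727 0.482
v 0.966 3.037 -0.992
v 1.41 2.002 0.625
v 0.954 3.315 -0.811
v 1.398 2.281 0.806
v 0.75 4.128 1.441
v 1.39 4.836 1.8
v 1.21 4.3 3.179
v 0.57 3.592 2.819
v 0.807 5.075 1.816
v 0.626 4.539 3.195
v 0.202 4.951 1.689
v 0.021 4.415 3.068
v -0.194 4.514 1.467
v -0.374 3.978 2.846
v -0.229 3.929 1.235
v -0.409 3.392 2.613
v 0.11 3.42 1.081
v -0.07 2.884 2.46
v 0.694 3.181 1.065
v 0.513 2.645 2.444
v 1.299 3.305 1.192
v 1.118 2.769 2.571
v 1.694 3.742 1.414
v 1.514 3.206 2.793
v 1.729 4.328 1.647
v 1.549 3.791 3.025
v -0.781 -0.647 1.027
v -0.137 -0.198 0.789
v 0.061 -1.153 2.353
v -0.429 0.091 1.085
v -0.856 0.099 1.359
v -1.254 -0.179 1.506
v -1.471 -0.635 1.47
v -1.425 -1.096 1.265
v -1.132 -1.386 0.969
v -0.706 -1.393 0.695
v -0.308 -1.116 0.548
v -0.091 -0.66 0.584
v -1.192 -3.04 -1.78
v -0.897 -2.775 -1.12
v -0.948 -4.06 -1.48
v -1.225 -2.83 -1.04
v -1.547 -2.927 -1.107
v -1.799 -3.046 -1.307
v -1.93 -3.164 -1.601
v -1.915 -3.257 -1.93
v -1.757 -3.308 -2.23
v -1.487 -3.305 -2.44
v -1.158 -3.25 -2.52
v -0.836 -3.154 -2.454
v -0.584 -3.035 -2.254
v -0.453 -2.917 -1.96
v -0.468 -2.824 -1.63
v -0.627 -2.773 -1.331
f 1 12 6
f 1 6 2
f 1 2 8
f 1 8 11
f 1 11 12
f 2 6 10
f 6 12 5
f 12 11 3
f 11 8 7
f 8 2 9
f 4 10 5
f 4 5 3
f 4 3 7
f 4 7 9
f 4 9 10
f 5 10 6
f 3 5 12
f 7 3 11
f 9 7 8
f 10 9 2
f 14 13 17
f 14 17 15
f 15 17 18
f 15 18 16
f 17 13 19
f 17 19 18
f 18 19 20
f 18 20 16
f 19 13 21
f 19 21 20
f 20 21 22
f 20 22 16
f 21 13 23
f 21 23 22
f 22 23 24
f 22 24 16
f 23 13 25
f 23 25 24
f 24 25 26
f 24 26 16
f 25 13 27
f 25 27 26
f 26 27 28
f 26 28 16
f 27 13 29
f 27 29 28
f 28 29 30
f 28 30 16
f 29 13 31
f 29 31 30
f 30 31 32
f 30 32 16
f 31 13 33
f 31 33 32
f 32 33 34
f 32 34 16
f 33 13 35
f 33 35 34
f 34 35 36
f 34 36 16
f 35 13 37
f 35 37 36
f 36 37 38
f 36 38 16
f 37 13 39
f 37 39 38
f 38 39 40
f 38 40 16
f 39 13 41
f 39 41 40
f 40 41 42
f 40 42 16
f 41 13 43
f 41 43 42
f 42 43 44
f 42 44 16
f 43 13 14
f 43 14 44
f 44 14 15
f 44 15 16
f 46 45 49
f 46 49 47
f 47 49 50
f 47 50 48
f 49 45 51
f 49 51 50
f 50 51 52
f 50 52 48
f 51 45 53
f 51 53 52
f 52 53 54
f 52 54 48
f 53 45 55
f 53 55 54
f 54 55 56
f 54 56 48
f 55 45 57
f 55 57 56
f 56 57 58
f 56 58 48
f 57 45 59
f 57 59 58
f 58 59 60
f 58 60 48
f 59 45 61
f 59 61 60
f 60 61 62
f 60 62 48
f 61 45 63
f 61 63 62
f 62 63 64
f 62 64 48
f 63 45 65
f 63 65 64
f 64 65 66
f 64 66 48
f 65 45 46
f 65 46 66
f 66 46 47
f 66 47 48
f 68 67 70
f 68 70 69
f 70 67 71
f 70 71 69
f 71 67 72
f 71 72 69
f 72 67 73
f 72 73 69
f 73 67 74
f 73 74 69
f 74 67 75
f 74 75 69
f 75 67 76
f 75 76 69
f 76 67 77
f 76 77 69
f 77 67 78
f 77 78 69
f 78 67 68
f 78 68 69
f 80 79 82
f 80 82 81
f 82 79 83
f 82 83 81
f 83 79 84
f 83 84 81
f 84 79 85
f 84 85 81
f 85 79 86
f 85 86 81
f 86 79 87
f 86 87 81
f 87 79 88
f 87 88 81
f 88 79 89
f 88 89 81
f 89 79 90
f 89 90 81
f 90 79 91
f 90 91 81
f 91 79 92
f 91 92 81
f 92 79 93
f 92 93 81
f 93 79 94
f 93 94 81
f 94 79 80
f 94 80 81



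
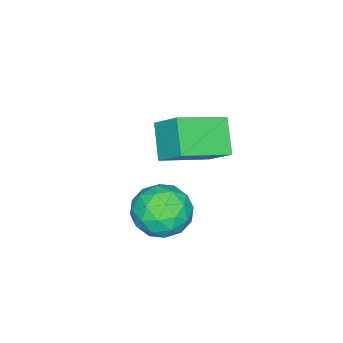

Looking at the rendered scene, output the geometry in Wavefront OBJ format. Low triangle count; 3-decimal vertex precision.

v -1.887 -3.86 0.893
v -1.638 -2.815 1.837
v -0.939 -3.136 -0.159
v -0.69 -2.091 0.786
v -0.21 -4.949 1.654
v 0.039 -3.904 2.599
v 0.738 -4.225 0.603
v 0.987 -3.18 1.547
v 1.792 -2.706 -0.078
v 2.561 -1.859 -0.148
v 3.119 -3.861 0.508
v 3.888 -3.014 0.438
v 3.069 -2.98 1.239
v 2.249 -2.266 0.877
v 3.431 -3.454 -0.517
v 2.611 -2.74 -0.879
v 3.574 -2.321 -0.419
v 3.35 -2.028 0.666
v 2.33 -3.692 -0.306
v 2.106 -3.399 0.779
v 2.06 -2.181 -0.164
v 3.62 -3.539 0.524
v 3.139 -3.519 0.995
v 3.59 -3.021 0.954
v 1.877 -2.42 0.438
v 2.328 -1.922 0.397
v 2.627 -2.582 1.212
v 3.352 -3.798 -0.037
v 3.803 -3.3 -0.078
v 2.09 -2.699 -0.594
v 2.541 -2.201 -0.635
v 3.053 -3.138 -0.852
v 3.107 -1.955 -0.365
v 3.887 -2.634 -0.021
v 3.619 -2.892 -0.582
v 3.137 -2.473 -0.795
v 2.976 -1.782 0.273
v 3.756 -2.462 0.617
v 3.274 -2.442 1.088
v 2.792 -2.022 0.875
v 3.571 -2.054 0.114
v 1.924 -3.258 -0.257
v 2.704 -3.938 0.087
v 2.888 -3.698 -0.515
v 2.406 -3.278 -0.728
v 1.793 -3.086 0.381
v 2.573 -3.765 0.725
v 2.543 -3.247 1.155
v 2.061 -2.828 0.942
v 2.109 -3.666 0.246
f 2 4 1
f 5 2 1
f 1 4 3
f 3 5 1
f 2 8 4
f 6 2 5
f 6 8 2
f 4 8 3
f 7 5 3
f 3 8 7
f 7 6 5
f 8 6 7
f 9 46 25
f 46 20 49
f 25 49 14
f 46 49 25
f 9 25 21
f 25 14 26
f 21 26 10
f 25 26 21
f 9 21 30
f 21 10 31
f 30 31 16
f 21 31 30
f 9 30 42
f 30 16 45
f 42 45 19
f 30 45 42
f 9 42 46
f 42 19 50
f 46 50 20
f 42 50 46
f 10 26 37
f 26 14 40
f 37 40 18
f 26 40 37
f 14 49 27
f 49 20 48
f 27 48 13
f 49 48 27
f 20 50 47
f 50 19 43
f 47 43 11
f 50 43 47
f 19 45 44
f 45 16 32
f 44 32 15
f 45 32 44
f 16 31 36
f 31 10 33
f 36 33 17
f 31 33 36
f 12 38 24
f 38 18 39
f 24 39 13
f 38 39 24
f 12 24 22
f 24 13 23
f 22 23 11
f 24 23 22
f 12 22 29
f 22 11 28
f 29 28 15
f 22 28 29
f 12 29 34
f 29 15 35
f 34 35 17
f 29 35 34
f 12 34 38
f 34 17 41
f 38 41 18
f 34 41 38
f 13 39 27
f 39 18 40
f 27 40 14
f 39 40 27
f 11 23 47
f 23 13 48
f 47 48 20
f 23 48 47
f 15 28 44
f 28 11 43
f 44 43 19
f 28 43 44
f 17 35 36
f 35 15 32
f 36 32 16
f 35 32 36
f 18 41 37
f 41 17 33
f 37 33 10
f 41 33 37



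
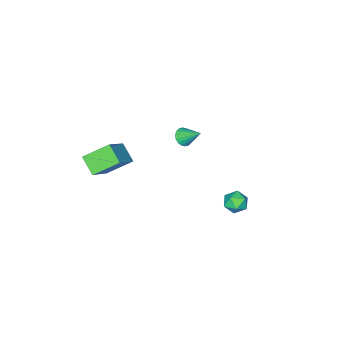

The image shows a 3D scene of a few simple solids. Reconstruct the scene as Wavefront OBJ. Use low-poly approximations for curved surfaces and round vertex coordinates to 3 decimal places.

v 2.397 -2.047 0.659
v 2.178 -2.926 1.3
v 3.869 -1.456 1.973
v 3.65 -2.335 2.615
v 3.39 -2.845 -0.095
v 3.171 -3.724 0.547
v 4.862 -2.254 1.22
v 4.643 -3.133 1.861
v 1.261 3.897 0.934
v 1.822 3.885 0.601
v 0.938 3.035 0.419
v 1.499 3.023 0.086
v 1.496 2.89 0.724
v 1.696 3.422 1.042
v 1.064 3.498 -0.022
v 1.264 4.03 0.296
v 1.7 3.639 0.01
v 1.967 3.263 0.471
v 0.793 3.657 0.549
v 1.06 3.281 1.01
v -0.707 -1.688 0.624
v -0.505 -1.989 1.024
v -0.853 -0.732 1.416
v -0.309 -1.883 0.933
v -0.193 -1.739 0.78
v -0.178 -1.584 0.597
v -0.268 -1.451 0.418
v -0.445 -1.364 0.281
v -0.674 -1.341 0.211
v -0.909 -1.387 0.224
v -1.105 -1.493 0.315
v -1.221 -1.637 0.468
v -1.236 -1.792 0.651
v -1.146 -1.925 0.83
v -0.969 -2.012 0.967
v -0.74 -2.035 1.036
f 2 4 1
f 5 2 1
f 1 4 3
f 3 5 1
f 2 8 4
f 6 2 5
f 6 8 2
f 4 8 3
f 7 5 3
f 3 8 7
f 7 6 5
f 8 6 7
f 9 20 14
f 9 14 10
f 9 10 16
f 9 16 19
f 9 19 20
f 10 14 18
f 14 20 13
f 20 19 11
f 19 16 15
f 16 10 17
f 12 18 13
f 12 13 11
f 12 11 15
f 12 15 17
f 12 17 18
f 13 18 14
f 11 13 20
f 15 11 19
f 17 15 16
f 18 17 10
f 22 21 24
f 22 24 23
f 24 21 25
f 24 25 23
f 25 21 26
f 25 26 23
f 26 21 27
f 26 27 23
f 27 21 28
f 27 28 23
f 28 21 29
f 28 29 23
f 29 21 30
f 29 30 23
f 30 21 31
f 30 31 23
f 31 21 32
f 31 32 23
f 32 21 33
f 32 33 23
f 33 21 34
f 33 34 23
f 34 21 35
f 34 35 23
f 35 21 36
f 35 36 23
f 36 21 22
f 36 22 23



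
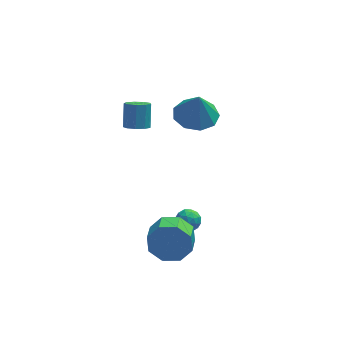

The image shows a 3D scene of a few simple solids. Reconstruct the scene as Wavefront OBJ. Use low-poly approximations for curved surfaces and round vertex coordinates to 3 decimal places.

v -2.161 -2.725 -2.929
v -1.732 -3.122 -3.789
v -1.951 -4.092 -3.451
v -2.379 -3.695 -2.591
v -1.205 -3.035 -3.199
v -1.424 -4.005 -2.86
v -1.238 -2.766 -2.45
v -1.457 -3.736 -2.112
v -1.812 -2.474 -1.982
v -2.031 -3.443 -1.644
v -2.589 -2.328 -2.069
v -2.808 -3.298 -1.731
v -3.116 -2.415 -2.66
v -3.335 -3.385 -2.321
v -3.083 -2.684 -3.408
v -3.302 -3.654 -3.07
v -2.509 -2.977 -3.876
v -2.728 -3.946 -3.538
v -0.575 2.24 0.725
v 0.179 1.484 0.56
v -0.465 2.02 2.235
v 0.498 2.147 0.634
v 0.314 2.853 0.75
v -0.285 3.272 0.854
v -1.019 3.209 0.898
v -1.546 2.692 0.861
v -1.618 1.964 0.76
v -1.202 1.365 0.643
v -0.492 1.175 0.564
v -1.647 -0.839 -3.436
v -1.16 -1.007 -3.071
v -1.46 -1.633 -4.049
v -0.973 -1.801 -3.684
v -1.564 -1.856 -3.468
v -1.679 -1.365 -3.089
v -0.941 -1.275 -4.031
v -1.056 -0.784 -3.652
v -0.724 -1.276 -3.439
v -1.109 -1.635 -3.091
v -1.511 -1.005 -4.029
v -1.896 -1.364 -3.681
v -1.42 -0.853 -3.199
v -1.2 -1.787 -3.921
v -1.547 -1.819 -3.794
v -1.261 -1.918 -3.579
v -1.725 -1.064 -3.21
v -1.439 -1.163 -2.996
v -1.676 -1.662 -3.229
v -1.181 -1.477 -4.124
v -0.895 -1.576 -3.91
v -1.359 -0.722 -3.541
v -1.073 -0.821 -3.326
v -0.944 -0.978 -3.891
v -0.878 -1.11 -3.201
v -0.768 -1.577 -3.562
v -0.749 -1.267 -3.765
v -0.817 -0.979 -3.542
v -1.104 -1.321 -2.997
v -0.994 -1.788 -3.357
v -1.341 -1.82 -3.23
v -1.409 -1.532 -3.007
v -0.847 -1.48 -3.213
v -1.626 -0.852 -3.763
v -1.516 -1.319 -4.123
v -1.211 -1.108 -4.113
v -1.279 -0.82 -3.89
v -1.852 -1.063 -3.558
v -1.742 -1.53 -3.919
v -1.803 -1.661 -3.578
v -1.871 -1.373 -3.355
v -1.773 -1.16 -3.907
v -3.403 0.349 1.938
v -2.836 0.5 1.771
v -2.73 1.221 2.774
v -3.297 1.071 2.942
v -3.109 0.769 1.606
v -3.004 1.49 2.61
v -3.52 0.841 1.597
v -3.415 1.562 2.6
v -3.876 0.684 1.748
v -3.771 1.405 2.751
v -4.01 0.37 1.987
v -3.905 1.091 2.99
v -3.861 0.046 2.204
v -3.755 0.768 3.207
v -3.496 -0.135 2.297
v -3.391 0.586 3.3
v -3.089 -0.09 2.222
v -2.983 0.631 3.225
v -2.827 0.161 2.014
v -2.722 0.882 3.017
f 2 1 5
f 2 5 3
f 3 5 6
f 3 6 4
f 5 1 7
f 5 7 6
f 6 7 8
f 6 8 4
f 7 1 9
f 7 9 8
f 8 9 10
f 8 10 4
f 9 1 11
f 9 11 10
f 10 11 12
f 10 12 4
f 11 1 13
f 11 13 12
f 12 13 14
f 12 14 4
f 13 1 15
f 13 15 14
f 14 15 16
f 14 16 4
f 15 1 17
f 15 17 16
f 16 17 18
f 16 18 4
f 17 1 2
f 17 2 18
f 18 2 3
f 18 3 4
f 20 19 22
f 20 22 21
f 22 19 23
f 22 23 21
f 23 19 24
f 23 24 21
f 24 19 25
f 24 25 21
f 25 19 26
f 25 26 21
f 26 19 27
f 26 27 21
f 27 19 28
f 27 28 21
f 28 19 29
f 28 29 21
f 29 19 20
f 29 20 21
f 30 67 46
f 67 41 70
f 46 70 35
f 67 70 46
f 30 46 42
f 46 35 47
f 42 47 31
f 46 47 42
f 30 42 51
f 42 31 52
f 51 52 37
f 42 52 51
f 30 51 63
f 51 37 66
f 63 66 40
f 51 66 63
f 30 63 67
f 63 40 71
f 67 71 41
f 63 71 67
f 31 47 58
f 47 35 61
f 58 61 39
f 47 61 58
f 35 70 48
f 70 41 69
f 48 69 34
f 70 69 48
f 41 71 68
f 71 40 64
f 68 64 32
f 71 64 68
f 40 66 65
f 66 37 53
f 65 53 36
f 66 53 65
f 37 52 57
f 52 31 54
f 57 54 38
f 52 54 57
f 33 59 45
f 59 39 60
f 45 60 34
f 59 60 45
f 33 45 43
f 45 34 44
f 43 44 32
f 45 44 43
f 33 43 50
f 43 32 49
f 50 49 36
f 43 49 50
f 33 50 55
f 50 36 56
f 55 56 38
f 50 56 55
f 33 55 59
f 55 38 62
f 59 62 39
f 55 62 59
f 34 60 48
f 60 39 61
f 48 61 35
f 60 61 48
f 32 44 68
f 44 34 69
f 68 69 41
f 44 69 68
f 36 49 65
f 49 32 64
f 65 64 40
f 49 64 65
f 38 56 57
f 56 36 53
f 57 53 37
f 56 53 57
f 39 62 58
f 62 38 54
f 58 54 31
f 62 54 58
f 73 72 76
f 73 76 74
f 74 76 77
f 74 77 75
f 76 72 78
f 76 78 77
f 77 78 79
f 77 79 75
f 78 72 80
f 78 80 79
f 79 80 81
f 79 81 75
f 80 72 82
f 80 82 81
f 81 82 83
f 81 83 75
f 82 72 84
f 82 84 83
f 83 84 85
f 83 85 75
f 84 72 86
f 84 86 85
f 85 86 87
f 85 87 75
f 86 72 88
f 86 88 87
f 87 88 89
f 87 89 75
f 88 72 90
f 88 90 89
f 89 90 91
f 89 91 75
f 90 72 73
f 90 73 91
f 91 73 74
f 91 74 75



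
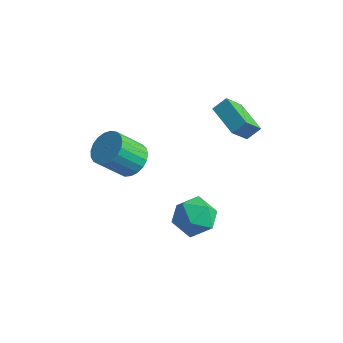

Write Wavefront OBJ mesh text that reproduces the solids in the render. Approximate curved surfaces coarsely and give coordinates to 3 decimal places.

v 1.275 1.733 1.056
v 1.055 0.815 2.17
v -0.265 2.464 1.354
v -0.485 1.545 2.468
v 1.645 2.295 1.592
v 1.425 1.376 2.706
v 0.105 3.025 1.89
v -0.115 2.107 3.004
v -2.431 -1.942 0.407
v -2.074 -1.343 1.023
v -2.792 -2.26 2.329
v -3.149 -2.858 1.713
v -2.418 -1.184 0.946
v -3.136 -2.101 2.252
v -2.764 -1.155 0.776
v -3.482 -2.072 2.082
v -3.053 -1.263 0.542
v -3.77 -2.18 1.848
v -3.234 -1.488 0.284
v -3.951 -2.405 1.591
v -3.276 -1.791 0.048
v -3.994 -2.708 1.355
v -3.172 -2.121 -0.126
v -3.89 -3.037 1.18
v -2.94 -2.419 -0.208
v -3.658 -3.336 1.098
v -2.62 -2.635 -0.184
v -3.338 -3.552 1.123
v -2.268 -2.731 -0.057
v -2.985 -3.648 1.249
v -1.943 -2.69 0.149
v -2.661 -3.607 1.456
v -1.703 -2.52 0.401
v -2.421 -3.437 1.707
v -1.589 -2.25 0.653
v -2.307 -3.167 1.959
v -1.621 -1.927 0.862
v -2.338 -2.844 2.169
v -1.792 -1.606 0.993
v -2.51 -2.523 2.3
v -1.028 -0.475 -3.574
v -0.332 0.242 -4.177
v 0.472 -1.502 -3.063
v 1.168 -0.785 -3.666
v 0.642 -0.407 -2.695
v -0.286 0.227 -3.011
v 0.426 -1.487 -4.229
v -0.502 -0.853 -4.545
v 0.566 -0.384 -4.582
v 0.7 0.284 -3.634
v -0.56 -1.544 -3.606
v -0.426 -0.876 -2.658
f 2 4 1
f 5 2 1
f 1 4 3
f 3 5 1
f 2 8 4
f 6 2 5
f 6 8 2
f 4 8 3
f 7 5 3
f 3 8 7
f 7 6 5
f 8 6 7
f 10 9 13
f 10 13 11
f 11 13 14
f 11 14 12
f 13 9 15
f 13 15 14
f 14 15 16
f 14 16 12
f 15 9 17
f 15 17 16
f 16 17 18
f 16 18 12
f 17 9 19
f 17 19 18
f 18 19 20
f 18 20 12
f 19 9 21
f 19 21 20
f 20 21 22
f 20 22 12
f 21 9 23
f 21 23 22
f 22 23 24
f 22 24 12
f 23 9 25
f 23 25 24
f 24 25 26
f 24 26 12
f 25 9 27
f 25 27 26
f 26 27 28
f 26 28 12
f 27 9 29
f 27 29 28
f 28 29 30
f 28 30 12
f 29 9 31
f 29 31 30
f 30 31 32
f 30 32 12
f 31 9 33
f 31 33 32
f 32 33 34
f 32 34 12
f 33 9 35
f 33 35 34
f 34 35 36
f 34 36 12
f 35 9 37
f 35 37 36
f 36 37 38
f 36 38 12
f 37 9 39
f 37 39 38
f 38 39 40
f 38 40 12
f 39 9 10
f 39 10 40
f 40 10 11
f 40 11 12
f 41 52 46
f 41 46 42
f 41 42 48
f 41 48 51
f 41 51 52
f 42 46 50
f 46 52 45
f 52 51 43
f 51 48 47
f 48 42 49
f 44 50 45
f 44 45 43
f 44 43 47
f 44 47 49
f 44 49 50
f 45 50 46
f 43 45 52
f 47 43 51
f 49 47 48
f 50 49 42



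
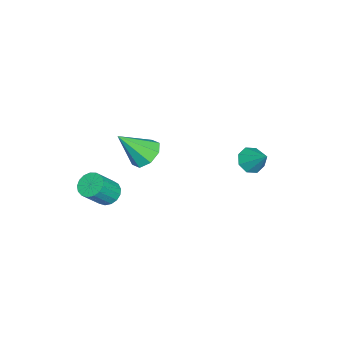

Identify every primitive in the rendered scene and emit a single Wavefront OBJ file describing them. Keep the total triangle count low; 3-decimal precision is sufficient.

v 2.685 -3.684 -2.27
v 3.258 -3.668 -2.655
v 4.067 -4.24 -1.476
v 3.495 -4.256 -1.09
v 3.253 -3.372 -2.508
v 4.062 -3.944 -1.329
v 3.118 -3.148 -2.306
v 3.927 -3.72 -1.127
v 2.884 -3.046 -2.097
v 3.693 -3.618 -0.918
v 2.605 -3.091 -1.926
v 3.414 -3.663 -0.747
v 2.344 -3.271 -1.835
v 3.153 -3.843 -0.656
v 2.161 -3.546 -1.843
v 2.97 -4.118 -0.664
v 2.098 -3.853 -1.949
v 2.908 -4.425 -0.769
v 2.17 -4.121 -2.128
v 2.98 -4.693 -0.949
v 2.36 -4.289 -2.339
v 3.169 -4.86 -1.16
v 2.625 -4.318 -2.535
v 3.434 -4.89 -1.356
v 2.903 -4.202 -2.67
v 3.712 -4.774 -1.491
v 3.132 -3.968 -2.713
v 3.941 -4.539 -1.534
v 0.252 -2.505 -1.265
v 0.619 -3.066 -1.851
v 0.748 -3.695 0.185
v 1.062 -2.602 -1.621
v 1.03 -2.081 -1.184
v 0.542 -1.809 -0.793
v -0.115 -1.945 -0.68
v -0.558 -2.409 -0.909
v -0.526 -2.93 -1.347
v -0.039 -3.202 -1.737
v -2.977 1.849 -3.591
v -2.303 1.754 -3.951
v -2.343 2.711 -2.629
v -2.608 2.212 -4.161
v -3.129 2.458 -4.037
v -3.562 2.346 -3.652
v -3.652 1.944 -3.231
v -3.347 1.485 -3.022
v -2.825 1.239 -3.145
v -2.393 1.351 -3.53
f 2 1 5
f 2 5 3
f 3 5 6
f 3 6 4
f 5 1 7
f 5 7 6
f 6 7 8
f 6 8 4
f 7 1 9
f 7 9 8
f 8 9 10
f 8 10 4
f 9 1 11
f 9 11 10
f 10 11 12
f 10 12 4
f 11 1 13
f 11 13 12
f 12 13 14
f 12 14 4
f 13 1 15
f 13 15 14
f 14 15 16
f 14 16 4
f 15 1 17
f 15 17 16
f 16 17 18
f 16 18 4
f 17 1 19
f 17 19 18
f 18 19 20
f 18 20 4
f 19 1 21
f 19 21 20
f 20 21 22
f 20 22 4
f 21 1 23
f 21 23 22
f 22 23 24
f 22 24 4
f 23 1 25
f 23 25 24
f 24 25 26
f 24 26 4
f 25 1 27
f 25 27 26
f 26 27 28
f 26 28 4
f 27 1 2
f 27 2 28
f 28 2 3
f 28 3 4
f 30 29 32
f 30 32 31
f 32 29 33
f 32 33 31
f 33 29 34
f 33 34 31
f 34 29 35
f 34 35 31
f 35 29 36
f 35 36 31
f 36 29 37
f 36 37 31
f 37 29 38
f 37 38 31
f 38 29 30
f 38 30 31
f 40 39 42
f 40 42 41
f 42 39 43
f 42 43 41
f 43 39 44
f 43 44 41
f 44 39 45
f 44 45 41
f 45 39 46
f 45 46 41
f 46 39 47
f 46 47 41
f 47 39 48
f 47 48 41
f 48 39 40
f 48 40 41



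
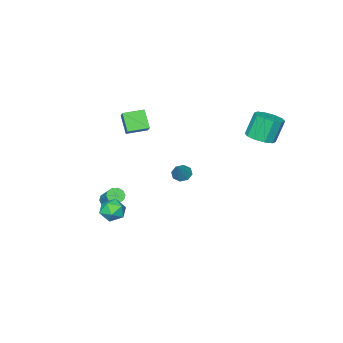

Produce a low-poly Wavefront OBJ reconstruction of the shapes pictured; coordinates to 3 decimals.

v -1.157 -2.967 1.415
v -1.497 -3.711 2.4
v -0.777 -2.429 1.953
v -1.116 -3.174 2.937
v -0.124 -3.586 1.303
v -0.463 -4.331 2.287
v 0.257 -3.049 1.84
v -0.083 -3.793 2.825
v 1.655 -1.773 -2.889
v 2.221 -1.478 -2.409
v 2.519 -2.582 -3.411
v 3.085 -2.287 -2.931
v 2.49 -2.724 -2.625
v 1.956 -2.224 -2.303
v 2.784 -1.836 -3.517
v 2.25 -1.336 -3.195
v 2.919 -1.517 -2.797
v 2.737 -2.066 -2.246
v 2.003 -1.994 -3.574
v 1.821 -2.543 -3.023
v 2.811 3.548 2.489
v 3.157 3.759 2.132
v 3.569 3.972 3.471
v 2.862 4.026 2.244
v 2.537 4.013 2.5
v 2.374 3.727 2.75
v 2.466 3.337 2.847
v 2.761 3.069 2.735
v 3.086 3.082 2.479
v 3.249 3.368 2.229
v 0.677 -4.155 -3.802
v 1.137 -4.41 -3.736
v 1.563 -3.381 -2.731
v 1.103 -3.125 -2.798
v 1.176 -4.191 -3.976
v 1.602 -3.162 -2.972
v 1.025 -3.959 -4.151
v 1.451 -2.929 -3.146
v 0.741 -3.801 -4.192
v 1.167 -2.772 -3.187
v 0.432 -3.778 -4.084
v 0.859 -2.749 -3.08
v 0.217 -3.899 -3.869
v 0.643 -2.87 -2.864
v 0.178 -4.118 -3.628
v 0.604 -3.089 -2.624
v 0.329 -4.351 -3.454
v 0.755 -3.321 -2.449
v 0.613 -4.508 -3.413
v 1.039 -3.479 -2.408
v 0.921 -4.531 -3.52
v 1.348 -3.502 -2.516
v -3.17 3.331 2.547
v -2.423 3.119 2.867
v -2.983 3.237 4.253
v -3.73 3.449 3.933
v -2.435 3.636 2.818
v -2.996 3.754 4.204
v -2.729 4.036 2.665
v -3.289 4.154 4.051
v -3.191 4.167 2.467
v -3.751 4.285 3.853
v -3.644 3.978 2.3
v -4.205 4.097 3.686
v -3.917 3.543 2.227
v -4.477 3.661 3.613
v -3.904 3.026 2.276
v -4.465 3.144 3.662
v -3.611 2.626 2.429
v -4.171 2.744 3.815
v -3.149 2.495 2.627
v -3.709 2.613 4.013
v -2.695 2.683 2.794
v -3.256 2.802 4.18
f 2 4 1
f 5 2 1
f 1 4 3
f 3 5 1
f 2 8 4
f 6 2 5
f 6 8 2
f 4 8 3
f 7 5 3
f 3 8 7
f 7 6 5
f 8 6 7
f 9 20 14
f 9 14 10
f 9 10 16
f 9 16 19
f 9 19 20
f 10 14 18
f 14 20 13
f 20 19 11
f 19 16 15
f 16 10 17
f 12 18 13
f 12 13 11
f 12 11 15
f 12 15 17
f 12 17 18
f 13 18 14
f 11 13 20
f 15 11 19
f 17 15 16
f 18 17 10
f 22 21 24
f 22 24 23
f 24 21 25
f 24 25 23
f 25 21 26
f 25 26 23
f 26 21 27
f 26 27 23
f 27 21 28
f 27 28 23
f 28 21 29
f 28 29 23
f 29 21 30
f 29 30 23
f 30 21 22
f 30 22 23
f 32 31 35
f 32 35 33
f 33 35 36
f 33 36 34
f 35 31 37
f 35 37 36
f 36 37 38
f 36 38 34
f 37 31 39
f 37 39 38
f 38 39 40
f 38 40 34
f 39 31 41
f 39 41 40
f 40 41 42
f 40 42 34
f 41 31 43
f 41 43 42
f 42 43 44
f 42 44 34
f 43 31 45
f 43 45 44
f 44 45 46
f 44 46 34
f 45 31 47
f 45 47 46
f 46 47 48
f 46 48 34
f 47 31 49
f 47 49 48
f 48 49 50
f 48 50 34
f 49 31 51
f 49 51 50
f 50 51 52
f 50 52 34
f 51 31 32
f 51 32 52
f 52 32 33
f 52 33 34
f 54 53 57
f 54 57 55
f 55 57 58
f 55 58 56
f 57 53 59
f 57 59 58
f 58 59 60
f 58 60 56
f 59 53 61
f 59 61 60
f 60 61 62
f 60 62 56
f 61 53 63
f 61 63 62
f 62 63 64
f 62 64 56
f 63 53 65
f 63 65 64
f 64 65 66
f 64 66 56
f 65 53 67
f 65 67 66
f 66 67 68
f 66 68 56
f 67 53 69
f 67 69 68
f 68 69 70
f 68 70 56
f 69 53 71
f 69 71 70
f 70 71 72
f 70 72 56
f 71 53 73
f 71 73 72
f 72 73 74
f 72 74 56
f 73 53 54
f 73 54 74
f 74 54 55
f 74 55 56

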